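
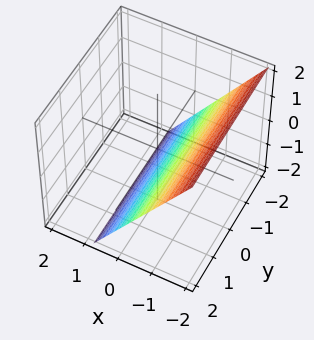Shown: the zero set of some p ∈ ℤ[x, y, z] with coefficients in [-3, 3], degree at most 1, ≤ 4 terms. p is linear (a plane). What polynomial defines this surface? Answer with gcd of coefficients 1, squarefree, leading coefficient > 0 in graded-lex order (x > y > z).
The degree is 1 — the surface is flat (a plane).
Observable constraints: it meets the z-axis at z = -1 (among the integer gridlines); no y-intercept at any integer in the box.
Solving for integer coefficients yields p as stated.

3*x + 2*z + 2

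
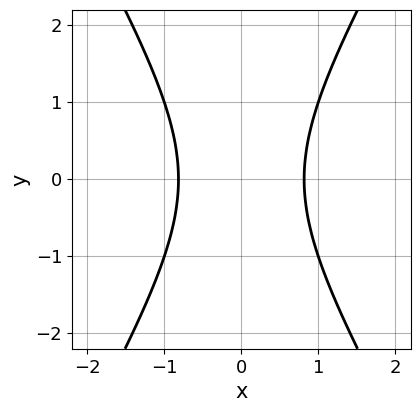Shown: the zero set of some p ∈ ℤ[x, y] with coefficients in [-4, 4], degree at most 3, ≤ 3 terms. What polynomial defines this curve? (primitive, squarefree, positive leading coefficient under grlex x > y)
3*x^2 - y^2 - 2

(a) Degree: no degree-1 curve has this shape, so deg p = 2.
(b) Symmetries: the x ↦ −x reflection is a symmetry, so x appears only in even powers; it's symmetric under y → −y, forcing even powers of y.
(c) Observable constraints: the curve avoids every integer y-axis point in the box.
(d) Putting this together gives p.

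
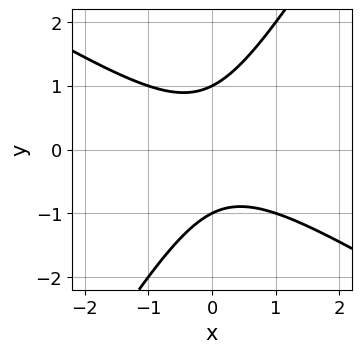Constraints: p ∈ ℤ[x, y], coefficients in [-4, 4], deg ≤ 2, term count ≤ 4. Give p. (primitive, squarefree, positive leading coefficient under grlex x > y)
x^2 + x*y - y^2 + 1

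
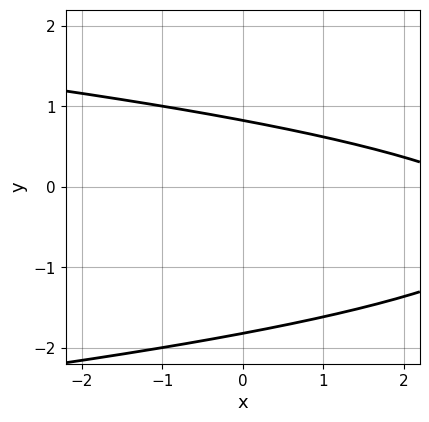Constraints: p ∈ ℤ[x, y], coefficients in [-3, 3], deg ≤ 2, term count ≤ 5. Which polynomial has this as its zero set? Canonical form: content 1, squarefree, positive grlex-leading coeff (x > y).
2*y^2 + x + 2*y - 3

1. The degree is 2 — no degree-1 curve has this shape.
2. Against the integer gridlines: no x-intercept at any integer in the box.
3. The integer polynomial consistent with all of this is the stated p.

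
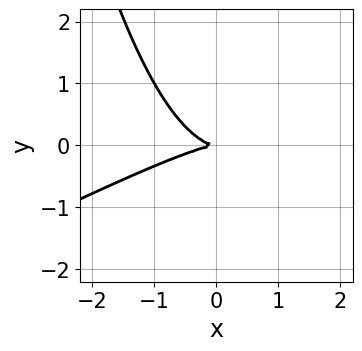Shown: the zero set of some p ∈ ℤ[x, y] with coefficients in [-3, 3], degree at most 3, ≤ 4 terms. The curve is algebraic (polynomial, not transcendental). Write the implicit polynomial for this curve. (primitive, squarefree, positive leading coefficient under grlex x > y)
x^3 - 2*x^2*y + 3*y^2

First, degree: the shape is more complex than any degree-2 curve, so deg p = 3.
Next, from the visible intercepts: one y-axis crossing is at y = 0; it meets the x-axis at x = 0 (among the integer gridlines).
Finally, fitting integer coefficients to these (and the overall shape) gives p.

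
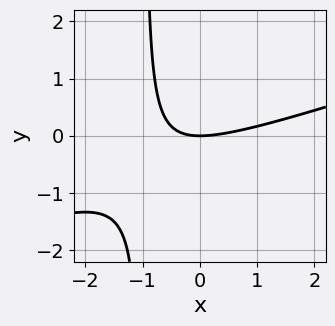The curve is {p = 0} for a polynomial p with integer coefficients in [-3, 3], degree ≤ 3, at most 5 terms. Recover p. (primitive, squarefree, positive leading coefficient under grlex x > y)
x^2 - 3*x*y - 3*y

1. Degree: a generic line meets the curve in up to 2 points, so deg p = 2.
2. From the axis intercepts and sections: it crosses the x-axis at the gridline x = 0; one y-axis crossing is at y = 0.
3. These observations pin down the coefficients.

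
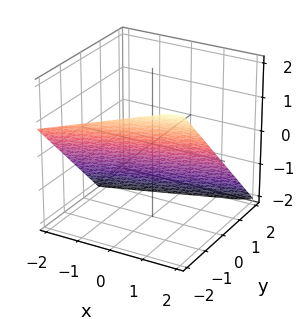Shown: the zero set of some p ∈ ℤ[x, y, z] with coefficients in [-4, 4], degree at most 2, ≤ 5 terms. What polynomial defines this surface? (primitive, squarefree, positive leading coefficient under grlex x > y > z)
x - 3*y - 3*z - 2

Degree: the surface is flat (a plane), so deg p = 1.
Reading off the gridlines: one x-axis crossing is at x = 2.
The integer polynomial consistent with all of this is the stated p.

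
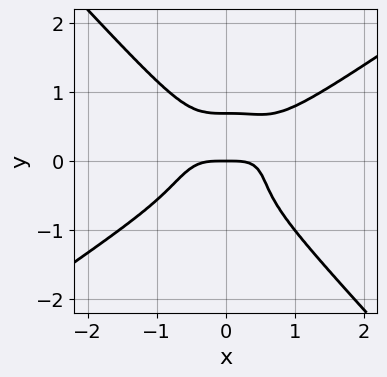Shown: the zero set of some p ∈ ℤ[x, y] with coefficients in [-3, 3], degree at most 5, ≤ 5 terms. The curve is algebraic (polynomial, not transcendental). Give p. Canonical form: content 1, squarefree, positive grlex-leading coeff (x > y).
2*x^4 - 2*x^3*y - 3*y^4 + y

(a) deg p = 4. No degree-3 curve has this shape.
(b) Observable constraints: one x-axis crossing is at x = 0; it crosses the y-axis at the gridline y = 0.
(c) Assembling these constraints gives the stated polynomial.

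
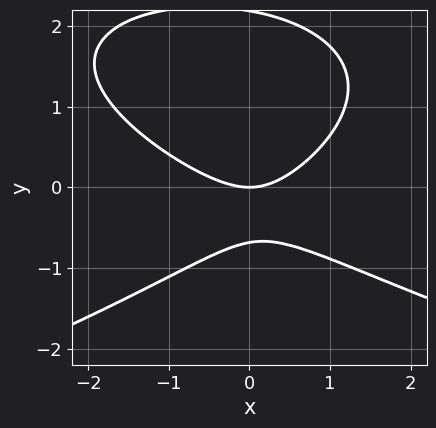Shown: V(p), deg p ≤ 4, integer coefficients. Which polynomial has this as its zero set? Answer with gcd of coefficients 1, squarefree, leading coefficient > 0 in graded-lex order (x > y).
deg p = 3. No degree-2 curve has this shape.
Checking where it meets the axes: it meets the y-axis at y = 0 (among the integer gridlines); one x-axis crossing is at x = 0.
The integer polynomial consistent with all of this is the stated p.

2*y^3 + 2*x^2 + x*y - 3*y^2 - 3*y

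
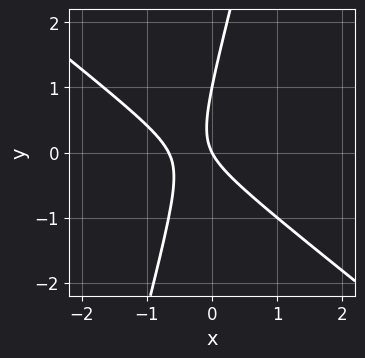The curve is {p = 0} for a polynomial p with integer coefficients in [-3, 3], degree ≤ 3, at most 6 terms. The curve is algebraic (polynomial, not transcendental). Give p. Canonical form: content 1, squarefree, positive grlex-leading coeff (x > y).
3*x^2 + 3*x*y - y^2 + 2*x + y

Degree: a generic line meets the curve in up to 2 points, so deg p = 2.
Checking where it meets the axes: among the integer gridlines, it crosses the y-axis at y ∈ {0, 1}; it crosses the x-axis at the gridline x = 0.
Assembling these constraints gives the stated polynomial.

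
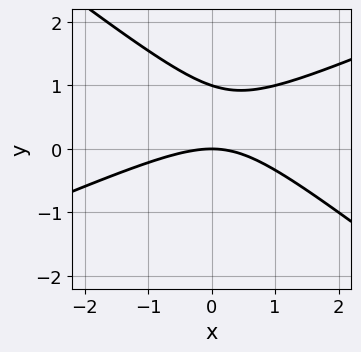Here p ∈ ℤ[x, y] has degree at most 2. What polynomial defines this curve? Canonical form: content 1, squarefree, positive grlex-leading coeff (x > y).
deg p = 2.
Against the integer gridlines: the y-axis gridline crossings are at y ∈ {0, 1}; it meets the x-axis at x = 0 (among the integer gridlines).
Fitting integer coefficients to these (and the overall shape) gives p.

x^2 - x*y - 3*y^2 + 3*y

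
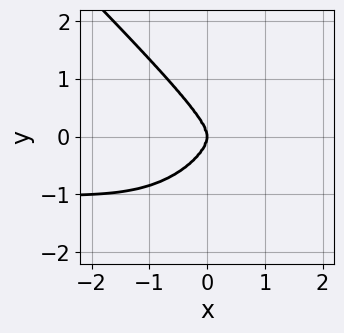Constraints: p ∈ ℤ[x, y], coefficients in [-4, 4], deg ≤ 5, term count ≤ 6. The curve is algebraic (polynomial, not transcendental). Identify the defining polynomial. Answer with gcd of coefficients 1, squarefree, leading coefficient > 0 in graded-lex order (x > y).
1. deg p = 4. A generic line meets the curve in up to 4 points.
2. Reading off the gridlines: it crosses the y-axis at the gridline y = 0; it crosses the x-axis at the gridline x = 0.
3. These observations pin down the coefficients.

2*x^3*y + 2*y^4 + 2*x^3 + x*y^2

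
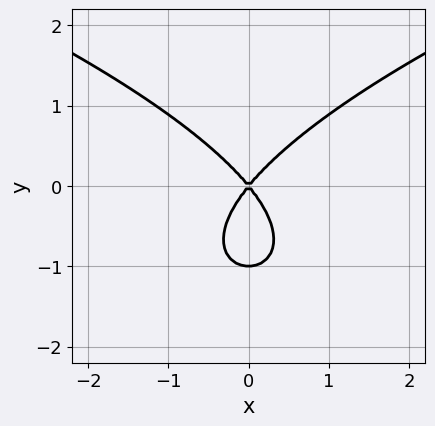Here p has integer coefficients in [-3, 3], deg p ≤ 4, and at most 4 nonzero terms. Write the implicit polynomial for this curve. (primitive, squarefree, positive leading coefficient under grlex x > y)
2*y^3 - 3*x^2 + 2*y^2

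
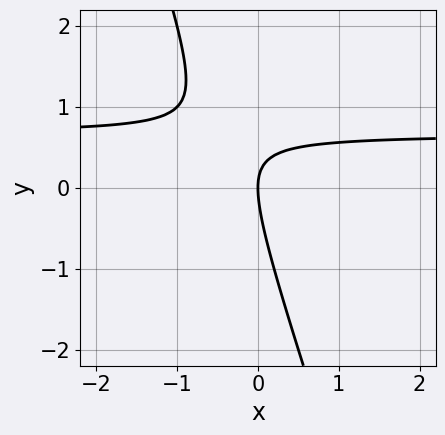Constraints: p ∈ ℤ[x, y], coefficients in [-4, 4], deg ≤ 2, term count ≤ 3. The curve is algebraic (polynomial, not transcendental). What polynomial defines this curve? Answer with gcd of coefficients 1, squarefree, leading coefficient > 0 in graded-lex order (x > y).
Degree: the shape is more complex than any degree-1 curve, so deg p = 2.
Against the integer gridlines: one x-axis crossing is at x = 0; one y-axis crossing is at y = 0.
Fitting integer coefficients to these (and the overall shape) gives p.

3*x*y + y^2 - 2*x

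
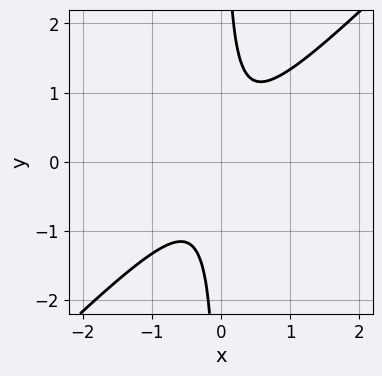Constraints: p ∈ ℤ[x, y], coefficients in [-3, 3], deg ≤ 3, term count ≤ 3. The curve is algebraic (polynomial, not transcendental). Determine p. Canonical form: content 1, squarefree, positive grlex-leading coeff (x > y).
3*x^2 - 3*x*y + 1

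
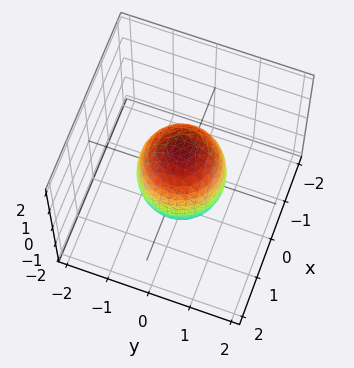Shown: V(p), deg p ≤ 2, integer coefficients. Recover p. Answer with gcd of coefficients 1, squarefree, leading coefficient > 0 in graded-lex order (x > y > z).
2*x^2 + 2*y^2 + z^2 - 2

First, deg p = 2. A closed, bounded, convex surface; a quadric.
Next, symmetry: every cross-section ⟂ z is a circle, so x, y appear only via x² + y²; mirror symmetry z ↦ −z ⇒ only even powers of z.
Then, from the visible intercepts: among the integer gridlines, it crosses the x-axis at x ∈ {-1, 1}; the y-axis gridline crossings are at y ∈ {-1, 1}; a circular section at z = 1 has radius between 0 and 1.
Finally, these observations pin down the coefficients.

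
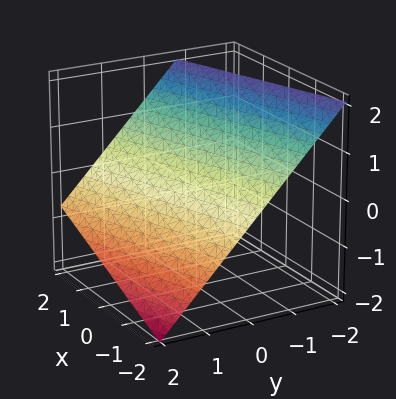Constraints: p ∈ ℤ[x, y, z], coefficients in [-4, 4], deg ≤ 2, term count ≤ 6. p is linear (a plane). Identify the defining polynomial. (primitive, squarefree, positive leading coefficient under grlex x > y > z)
x - 3*y - 3*z + 2

1. The degree is 1 — every cross-section is a straight line — this is a plane.
2. Against the integer gridlines: it meets the x-axis at x = -2 (among the integer gridlines).
3. Putting this together gives p.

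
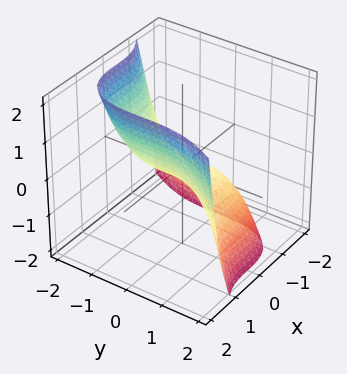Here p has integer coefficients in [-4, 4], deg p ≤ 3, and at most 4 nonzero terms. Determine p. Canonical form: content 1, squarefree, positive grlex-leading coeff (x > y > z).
2*x^3 - y^3 - 3*z

Degree: the shape is more complex than any degree-2 surface, so deg p = 3.
Checking where it meets the axes: it crosses the x-axis at the gridline x = 0; it crosses the z-axis at the gridline z = 0; it crosses the y-axis at the gridline y = 0.
Putting this together gives p.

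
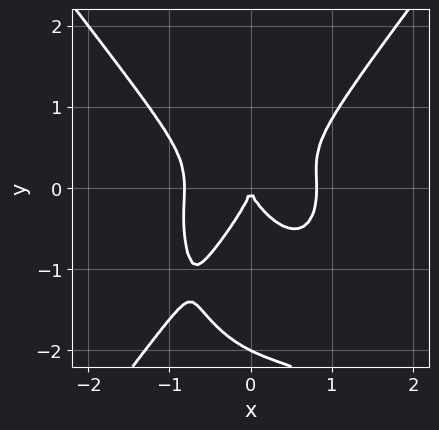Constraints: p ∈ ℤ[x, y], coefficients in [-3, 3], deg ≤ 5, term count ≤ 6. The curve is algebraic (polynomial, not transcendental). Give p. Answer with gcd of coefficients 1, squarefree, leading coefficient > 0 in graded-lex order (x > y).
(a) deg p = 4. No degree-3 curve has this shape.
(b) Observable constraints: it crosses the x-axis at the gridline x = 0; among the integer gridlines, it crosses the y-axis at y ∈ {-2, 0}.
(c) Together with the visible shape, these determine p as stated.

3*x^4 - y^4 + x*y^2 - 2*y^3 - 2*x^2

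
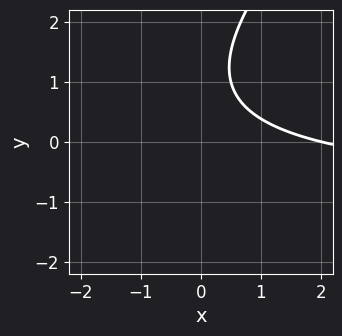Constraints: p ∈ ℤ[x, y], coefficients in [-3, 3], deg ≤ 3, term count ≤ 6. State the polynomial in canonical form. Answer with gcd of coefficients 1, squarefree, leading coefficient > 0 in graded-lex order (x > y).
x*y - y^2 + x + 2*y - 2

First, deg p = 2.
Next, observable constraints: it crosses the x-axis at the gridline x = 2; the curve avoids every integer y-axis point in the box.
Finally, assembling these constraints gives the stated polynomial.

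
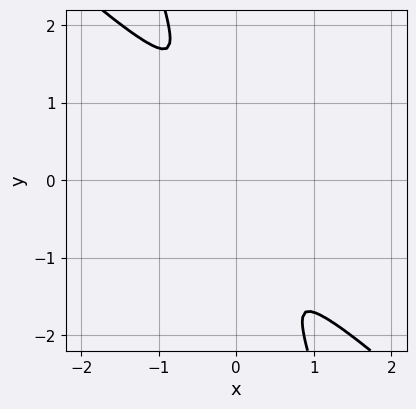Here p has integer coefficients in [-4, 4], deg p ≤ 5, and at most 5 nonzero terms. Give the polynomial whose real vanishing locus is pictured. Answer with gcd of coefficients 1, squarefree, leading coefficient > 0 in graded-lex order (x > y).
1. The degree is 4 — the shape is more complex than any degree-3 curve.
2. Solving for integer coefficients yields p as stated.

2*x^3*y - 3*x*y^3 - y^4 - 3*x^2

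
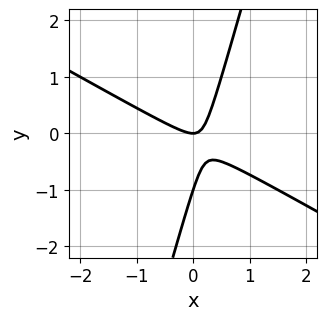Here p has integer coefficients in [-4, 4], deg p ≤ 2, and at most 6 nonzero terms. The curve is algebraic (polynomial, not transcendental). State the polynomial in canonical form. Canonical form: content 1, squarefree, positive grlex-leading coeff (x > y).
2*x^2 + 3*x*y - y^2 - y

Degree: the shape is more complex than any degree-1 curve, so deg p = 2.
Checking where it meets the axes: among the integer gridlines, it crosses the y-axis at y ∈ {-1, 0}; one x-axis crossing is at x = 0.
Assembling these constraints gives the stated polynomial.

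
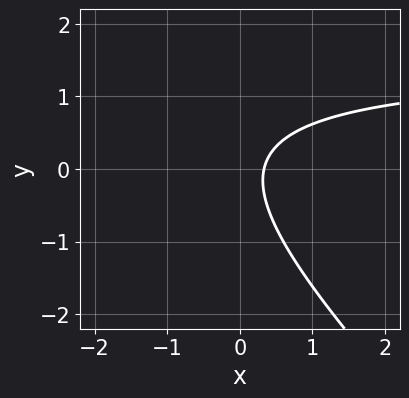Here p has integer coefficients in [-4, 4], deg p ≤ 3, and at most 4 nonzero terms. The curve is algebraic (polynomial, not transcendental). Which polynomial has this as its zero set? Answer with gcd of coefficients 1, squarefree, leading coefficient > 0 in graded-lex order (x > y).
1. The degree is 2 — no degree-1 curve has this shape.
2. Against the integer gridlines: no y-intercept at any integer in the box.
3. Solving for integer coefficients yields p as stated.

2*x*y + 2*y^2 - 3*x + 1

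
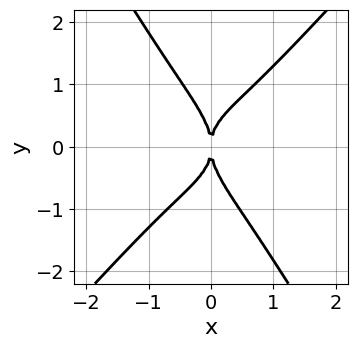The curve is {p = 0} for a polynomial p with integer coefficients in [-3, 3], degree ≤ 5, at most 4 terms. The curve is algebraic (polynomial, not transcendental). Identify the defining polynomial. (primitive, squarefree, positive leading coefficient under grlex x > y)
3*x^4 - x*y^3 - y^4 + 2*x^2

1. Degree: no degree-3 curve has this shape, so deg p = 4.
2. Observable constraints: one y-axis crossing is at y = 0; one x-axis crossing is at x = 0.
3. Matching integer coefficients to the picture gives p.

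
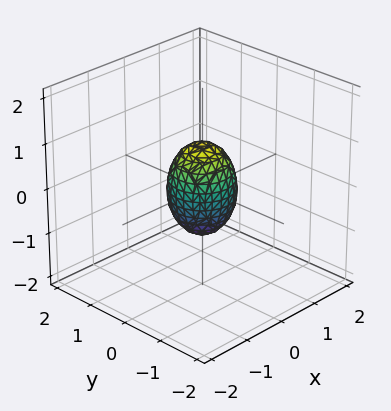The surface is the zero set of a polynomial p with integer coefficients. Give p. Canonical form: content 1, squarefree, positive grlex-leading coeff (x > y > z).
First, the degree is 2 — bounded and convex; a quadric.
Then, by symmetry, the surface is invariant under rotation about z: p = q(x² + y², z); it's symmetric under z → −z, forcing even powers of z.
Then, against the integer gridlines: a circular section at z = 0 has radius between 0 and 1; the z-axis gridline crossings are at z ∈ {-1, 1}.
Finally, matching integer coefficients to the picture gives p.

2*x^2 + 2*y^2 + z^2 - 1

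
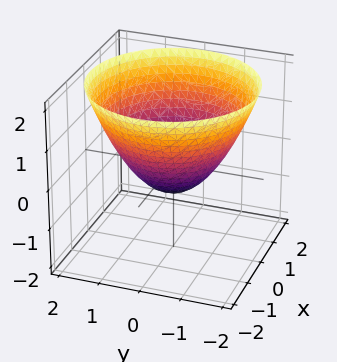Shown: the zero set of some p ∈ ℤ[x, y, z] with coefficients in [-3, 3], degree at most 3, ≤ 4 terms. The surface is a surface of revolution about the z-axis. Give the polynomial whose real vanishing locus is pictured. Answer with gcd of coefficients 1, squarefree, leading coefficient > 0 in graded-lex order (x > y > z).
1. deg p = 2. The shape is more complex than any degree-1 surface.
2. Symmetries: rotational symmetry about the z-axis ⇒ p depends on x, y only through x² + y².
3. Observable constraints: among the integer gridlines, it crosses the y-axis at y ∈ {-1, 1}; among the integer gridlines, it crosses the x-axis at x ∈ {-1, 1}.
4. Matching integer coefficients to the picture gives p.

2*x^2 + 2*y^2 - 3*z - 2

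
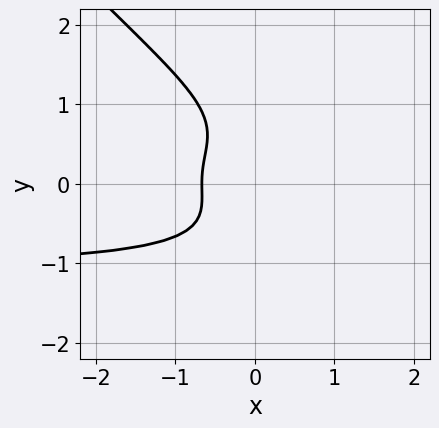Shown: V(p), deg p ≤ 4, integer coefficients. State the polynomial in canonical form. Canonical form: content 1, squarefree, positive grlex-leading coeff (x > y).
3*x*y^3 + 3*y^4 + x*y^2 + 3*x + 2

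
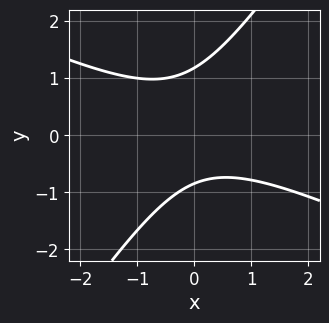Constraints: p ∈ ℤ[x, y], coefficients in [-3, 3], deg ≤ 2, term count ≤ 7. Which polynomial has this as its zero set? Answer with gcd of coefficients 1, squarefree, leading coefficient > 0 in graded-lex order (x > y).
2*x^2 + 3*x*y - 3*y^2 + y + 3

deg p = 2.
Reading off the gridlines: no x-intercept at any integer in the box.
The integer polynomial consistent with all of this is the stated p.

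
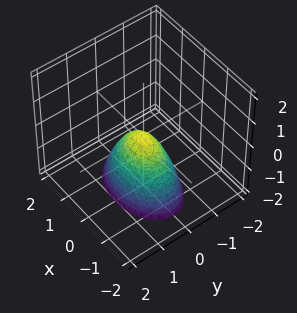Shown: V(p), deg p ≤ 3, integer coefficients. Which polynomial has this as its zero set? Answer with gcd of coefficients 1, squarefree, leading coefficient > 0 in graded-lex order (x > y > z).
1. Degree: a single bowl opening along one axis; a quadric, so deg p = 2.
2. Symmetries: the x ↦ −x reflection is a symmetry, so x appears only in even powers; it's symmetric under y → −y, forcing even powers of y.
3. Observable constraints: it crosses the z-axis at the gridline z = 0; one x-axis crossing is at x = 0; it crosses the y-axis at the gridline y = 0.
4. Together with the visible shape, these determine p as stated.

x^2 + 2*y^2 + z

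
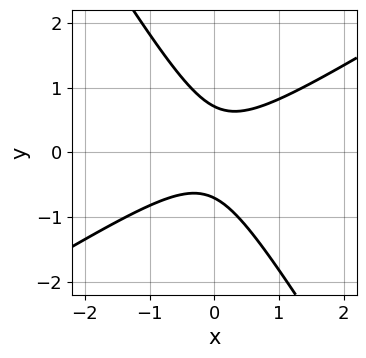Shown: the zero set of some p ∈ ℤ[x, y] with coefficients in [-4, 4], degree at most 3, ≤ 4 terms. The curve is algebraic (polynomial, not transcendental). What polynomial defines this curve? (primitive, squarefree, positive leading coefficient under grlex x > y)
1. deg p = 2.
2. From the visible intercepts: it misses every integer gridline on the x-axis.
3. Assembling these constraints gives the stated polynomial.

2*x^2 - 2*x*y - 2*y^2 + 1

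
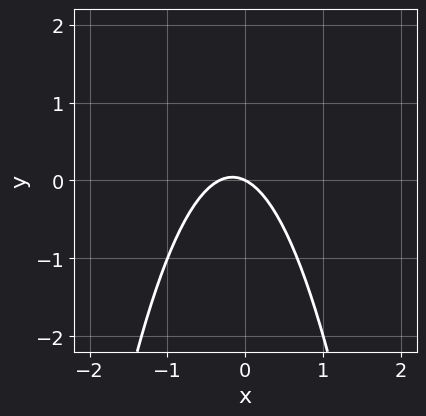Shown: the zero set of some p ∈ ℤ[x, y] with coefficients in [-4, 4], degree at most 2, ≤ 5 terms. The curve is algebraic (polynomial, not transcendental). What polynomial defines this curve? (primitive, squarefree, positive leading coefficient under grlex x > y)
1. The degree is 2 — a generic line meets the curve in up to 2 points.
2. From the visible intercepts: one x-axis crossing is at x = 0; one y-axis crossing is at y = 0.
3. Putting this together gives p.

3*x^2 + x + 2*y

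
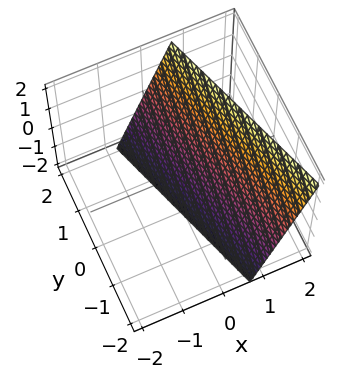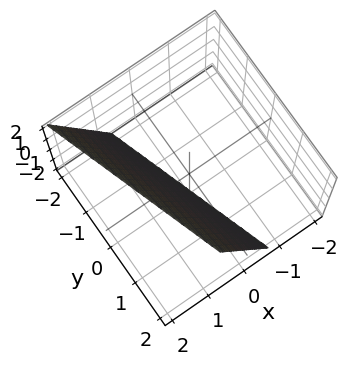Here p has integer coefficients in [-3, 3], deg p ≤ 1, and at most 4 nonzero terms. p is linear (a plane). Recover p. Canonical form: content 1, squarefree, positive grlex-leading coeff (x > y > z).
3*x + y - z - 2

First, degree: the surface is flat (a plane), so deg p = 1.
Next, observable constraints: one y-axis crossing is at y = 2; one z-axis crossing is at z = -2.
Finally, these observations pin down the coefficients.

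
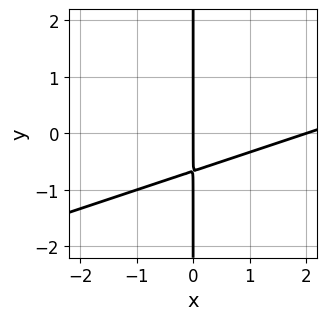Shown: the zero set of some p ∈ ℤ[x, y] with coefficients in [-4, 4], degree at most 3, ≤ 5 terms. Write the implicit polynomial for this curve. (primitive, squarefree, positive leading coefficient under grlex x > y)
x^2 - 3*x*y - 2*x

(a) Degree: no degree-1 curve has this shape, so deg p = 2.
(b) Checking where it meets the axes: among the integer gridlines, it crosses the x-axis at x ∈ {0, 2}; every point of the y-axis in the box is on the curve.
(c) Matching integer coefficients to the picture gives p.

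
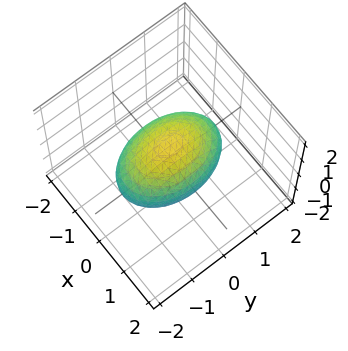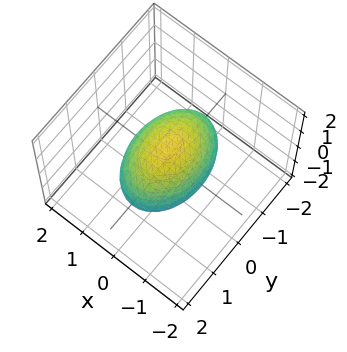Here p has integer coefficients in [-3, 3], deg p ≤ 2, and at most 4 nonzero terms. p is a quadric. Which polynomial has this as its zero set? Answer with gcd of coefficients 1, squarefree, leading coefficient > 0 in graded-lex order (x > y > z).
2*x^2 + y^2 + 2*z^2 - 2

1. Degree: bounded and convex; a quadric, so deg p = 2.
2. Symmetries: the z ↦ −z reflection is a symmetry, so z appears only in even powers; mirror symmetry y ↦ −y ⇒ only even powers of y; mirror symmetry x ↦ −x ⇒ only even powers of x.
3. From the visible intercepts: the z-axis gridline crossings are at z ∈ {-1, 1}; among the integer gridlines, it crosses the x-axis at x ∈ {-1, 1}.
4. Putting this together gives p.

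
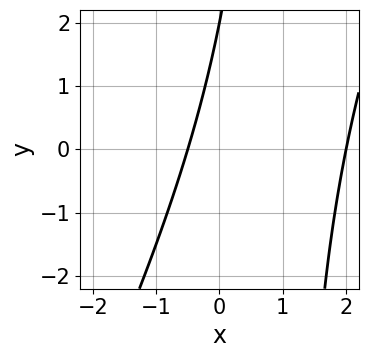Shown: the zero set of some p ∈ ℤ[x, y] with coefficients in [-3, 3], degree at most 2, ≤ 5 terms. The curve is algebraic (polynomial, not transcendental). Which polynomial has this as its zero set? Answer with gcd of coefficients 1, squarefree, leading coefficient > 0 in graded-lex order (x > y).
First, the degree is 2 — a generic line meets the curve in up to 2 points.
Next, checking where it meets the axes: it meets the x-axis at x = 2 (among the integer gridlines); one y-axis crossing is at y = 2.
Finally, matching integer coefficients to the picture gives p.

2*x^2 - x*y - 3*x + y - 2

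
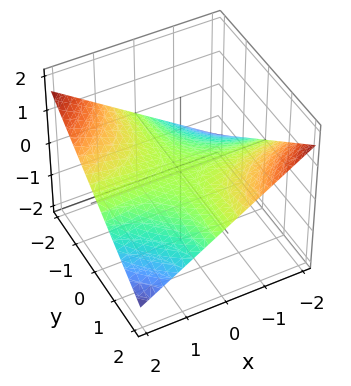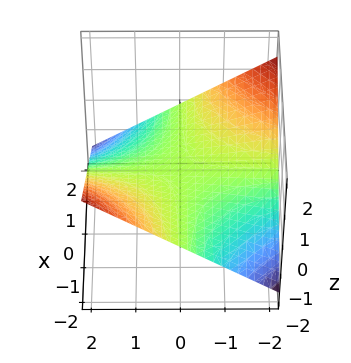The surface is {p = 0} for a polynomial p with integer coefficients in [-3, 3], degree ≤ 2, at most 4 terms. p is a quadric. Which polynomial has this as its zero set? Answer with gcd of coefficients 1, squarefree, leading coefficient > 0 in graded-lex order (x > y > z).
First, the degree is 2 — a saddle surface; a quadric.
Then, against the integer gridlines: one z-axis crossing is at z = 0; every point of the y-axis in the box is on the surface.
Finally, together with the visible shape, these determine p as stated.

x*y + 3*z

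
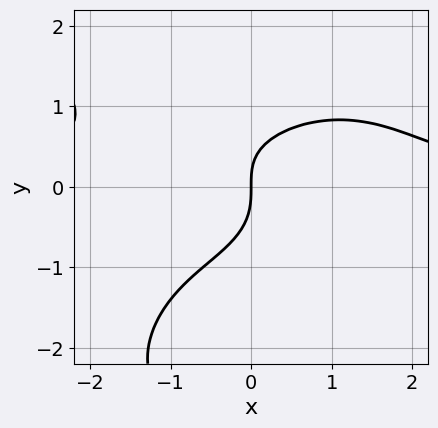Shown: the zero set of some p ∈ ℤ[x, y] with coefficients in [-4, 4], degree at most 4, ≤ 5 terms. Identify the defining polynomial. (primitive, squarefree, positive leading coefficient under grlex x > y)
First, deg p = 4. A generic line meets the curve in up to 4 points.
Next, observable constraints: it meets the x-axis at x = 0 (among the integer gridlines); it crosses the y-axis at the gridline y = 0.
Finally, solving for integer coefficients yields p as stated.

x^3*y + y^4 + 3*y^3 - 3*x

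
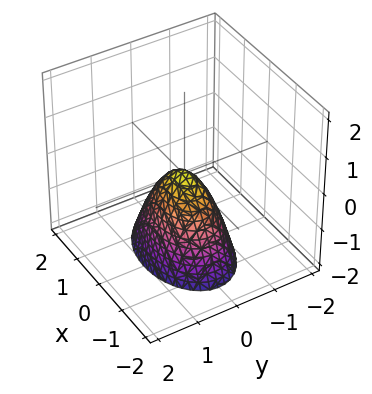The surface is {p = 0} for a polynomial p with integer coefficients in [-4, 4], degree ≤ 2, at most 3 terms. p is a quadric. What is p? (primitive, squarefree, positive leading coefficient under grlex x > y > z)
1. Degree: a single bowl opening along one axis; a quadric, so deg p = 2.
2. Symmetries: it's symmetric under x → −x, forcing even powers of x; mirror symmetry y ↦ −y ⇒ only even powers of y.
3. Checking where it meets the axes: it crosses the x-axis at the gridline x = 0; it crosses the z-axis at the gridline z = 0; one y-axis crossing is at y = 0.
4. Fitting integer coefficients to these (and the overall shape) gives p.

x^2 + 2*y^2 + z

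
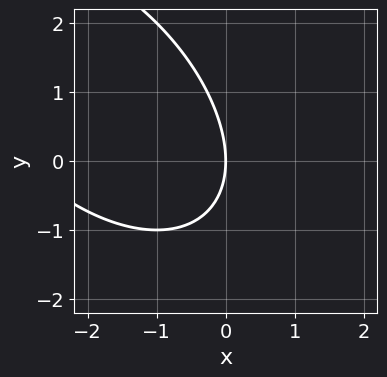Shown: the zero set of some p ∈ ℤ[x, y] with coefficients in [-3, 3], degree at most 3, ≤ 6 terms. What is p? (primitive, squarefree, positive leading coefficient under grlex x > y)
1. The degree is 2 — the shape is more complex than any degree-1 curve.
2. Reading off the gridlines: one x-axis crossing is at x = 0; it meets the y-axis at y = 0 (among the integer gridlines).
3. Solving for integer coefficients yields p as stated.

x^2 + x*y + y^2 + 3*x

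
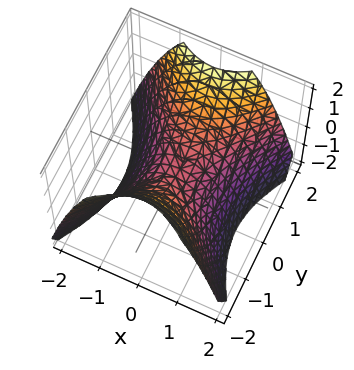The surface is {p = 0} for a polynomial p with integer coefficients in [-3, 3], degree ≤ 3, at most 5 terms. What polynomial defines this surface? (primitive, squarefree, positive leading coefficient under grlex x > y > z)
3*x^2 - 2*y^2 + 3*z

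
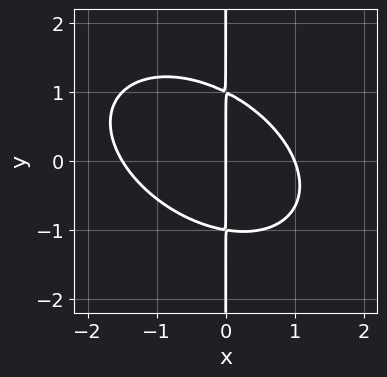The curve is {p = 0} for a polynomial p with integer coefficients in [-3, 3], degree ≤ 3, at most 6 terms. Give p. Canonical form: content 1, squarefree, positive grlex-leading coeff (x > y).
(a) Degree: the shape is more complex than any degree-2 curve, so deg p = 3.
(b) Observable constraints: among the integer gridlines, it crosses the x-axis at x ∈ {0, 1}; the visible y-axis segment lies entirely on the curve.
(c) Matching integer coefficients to the picture gives p.

2*x^3 + 2*x^2*y + 3*x*y^2 + x^2 - 3*x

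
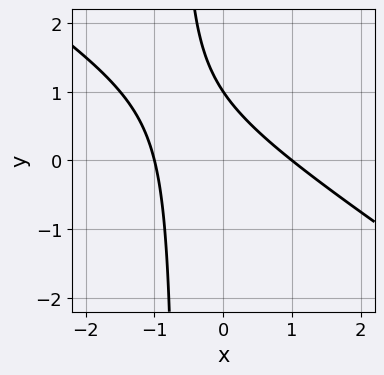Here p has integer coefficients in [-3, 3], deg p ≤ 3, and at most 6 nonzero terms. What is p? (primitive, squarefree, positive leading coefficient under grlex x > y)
deg p = 2.
Against the integer gridlines: among the integer gridlines, it crosses the x-axis at x ∈ {-1, 1}; it meets the y-axis at y = 1 (among the integer gridlines).
Assembling these constraints gives the stated polynomial.

2*x^2 + 3*x*y + 2*y - 2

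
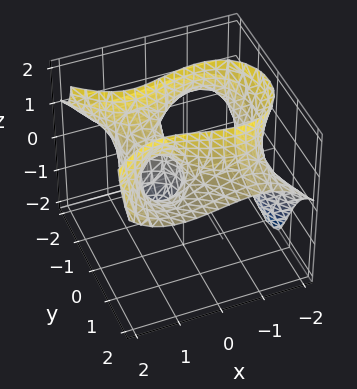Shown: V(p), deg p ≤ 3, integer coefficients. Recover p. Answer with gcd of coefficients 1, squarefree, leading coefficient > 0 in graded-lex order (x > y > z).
The degree is 3 — no degree-2 surface has this shape.
Against the integer gridlines: one z-axis crossing is at z = 0; it meets the x-axis at x = 0 (among the integer gridlines); it crosses the y-axis at the gridline y = 0.
Putting this together gives p.

x^3 - 3*y^2*z + 2*y^2 + z^2 - 2*x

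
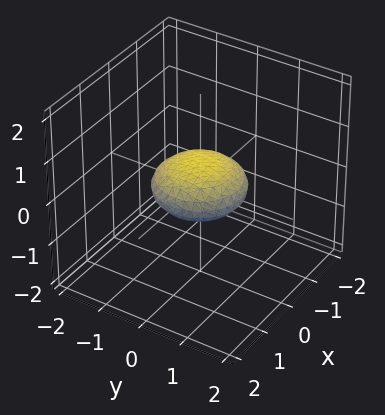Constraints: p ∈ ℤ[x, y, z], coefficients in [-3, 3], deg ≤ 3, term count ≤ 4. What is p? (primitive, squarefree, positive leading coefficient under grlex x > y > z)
1. Degree: bounded and convex; a quadric, so deg p = 2.
2. Symmetries: mirror symmetry z ↦ −z ⇒ only even powers of z; every cross-section ⟂ z is a circle, so x, y appear only via x² + y².
3. Against the integer gridlines: the x-axis gridline crossings are at x ∈ {-1, 1}; among the integer gridlines, it crosses the y-axis at y ∈ {-1, 1}; a circular section at z = 0 has radius exactly 1.
4. Matching integer coefficients to the picture gives p.

x^2 + y^2 + 3*z^2 - 1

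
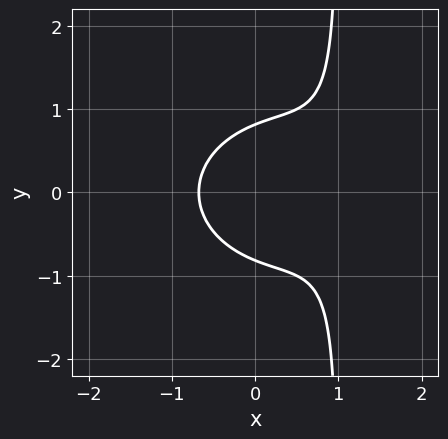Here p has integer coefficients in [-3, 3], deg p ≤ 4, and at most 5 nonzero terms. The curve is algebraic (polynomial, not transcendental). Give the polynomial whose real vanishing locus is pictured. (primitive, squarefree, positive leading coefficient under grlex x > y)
2*x^3 + 3*x*y^2 - 3*x^2 - 3*y^2 + 2

(a) deg p = 3. The shape is more complex than any degree-2 curve.
(b) Symmetries: mirror symmetry y ↦ −y ⇒ only even powers of y.
(c) Matching integer coefficients to the picture gives p.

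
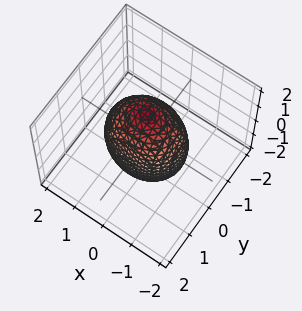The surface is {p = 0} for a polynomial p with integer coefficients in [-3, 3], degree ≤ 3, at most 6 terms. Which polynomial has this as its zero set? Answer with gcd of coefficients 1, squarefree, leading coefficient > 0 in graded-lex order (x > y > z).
2*x^2 + 3*y^2 + z^2 - 3

First, deg p = 2. A closed, bounded, convex surface; a quadric.
Then, symmetries: the x ↦ −x reflection is a symmetry, so x appears only in even powers; mirror symmetry z ↦ −z ⇒ only even powers of z; mirror symmetry y ↦ −y ⇒ only even powers of y.
Next, from the axis intercepts and sections: the y-axis gridline crossings are at y ∈ {-1, 1}.
Finally, the integer polynomial consistent with all of this is the stated p.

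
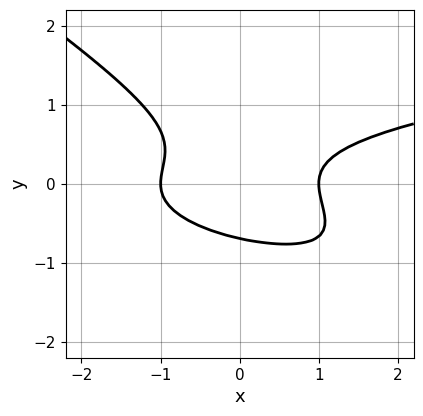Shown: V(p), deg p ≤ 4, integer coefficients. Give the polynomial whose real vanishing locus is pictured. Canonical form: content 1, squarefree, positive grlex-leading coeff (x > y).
2*x*y^2 + 3*y^3 - x^2 + 1

1. Degree: no degree-2 curve has this shape, so deg p = 3.
2. Against the integer gridlines: the x-axis gridline crossings are at x ∈ {-1, 1}.
3. Assembling these constraints gives the stated polynomial.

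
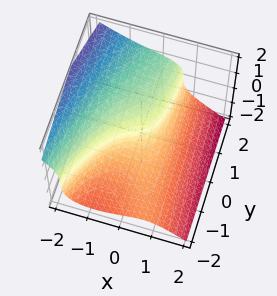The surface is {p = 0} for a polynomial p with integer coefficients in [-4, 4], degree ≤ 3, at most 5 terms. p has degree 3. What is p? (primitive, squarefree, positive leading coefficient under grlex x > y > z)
First, deg p = 3. A generic line meets the surface in up to 3 points.
Then, from the axis intercepts and sections: it crosses the y-axis at the gridline y = 0; it meets the x-axis at x = 0 (among the integer gridlines); it meets the z-axis at z = 0 (among the integer gridlines).
Finally, assembling these constraints gives the stated polynomial.

2*x^3 + 3*z^3 + 2*x*y + x - 2*y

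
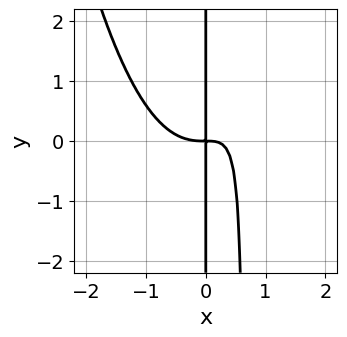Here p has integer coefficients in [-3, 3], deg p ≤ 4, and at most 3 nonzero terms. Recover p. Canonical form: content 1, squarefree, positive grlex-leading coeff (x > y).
The degree is 4 — no degree-3 curve has this shape.
Against the integer gridlines: the visible y-axis segment lies entirely on the curve.
Together with the visible shape, these determine p as stated.

3*x^4 - 3*x^2*y + 2*x*y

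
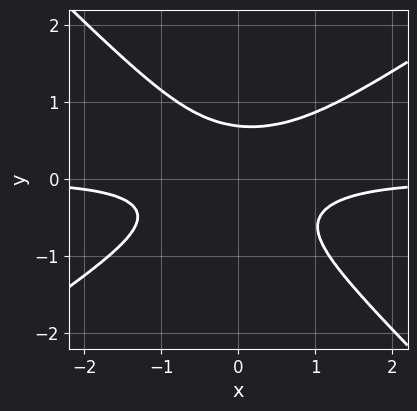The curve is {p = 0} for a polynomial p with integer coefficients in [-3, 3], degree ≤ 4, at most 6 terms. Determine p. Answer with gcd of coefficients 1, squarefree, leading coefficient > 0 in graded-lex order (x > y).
2*x^2*y - x*y^2 - 3*y^3 + 1

(a) deg p = 3.
(b) Reading off the gridlines: the curve avoids every integer x-axis point in the box.
(c) Putting this together gives p.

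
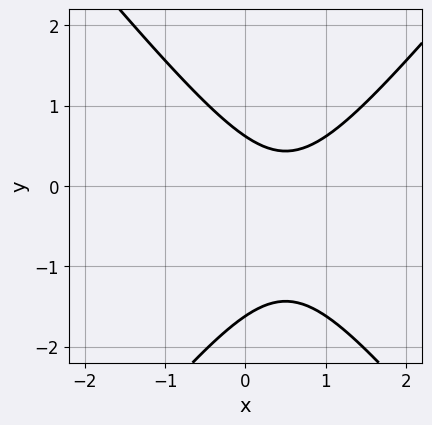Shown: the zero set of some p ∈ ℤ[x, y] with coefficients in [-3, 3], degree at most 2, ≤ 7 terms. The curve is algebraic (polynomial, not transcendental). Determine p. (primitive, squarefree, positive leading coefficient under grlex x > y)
(a) Degree: no degree-1 curve has this shape, so deg p = 2.
(b) Against the integer gridlines: no x-intercept at any integer in the box.
(c) The integer polynomial consistent with all of this is the stated p.

3*x^2 - 2*y^2 - 3*x - 2*y + 2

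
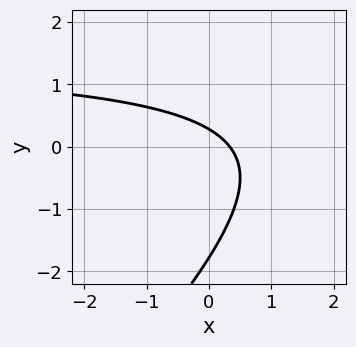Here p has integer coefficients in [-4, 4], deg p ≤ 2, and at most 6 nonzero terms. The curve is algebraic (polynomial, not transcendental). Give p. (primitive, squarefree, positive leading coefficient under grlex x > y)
2*x*y - 2*y^2 - 3*x - 3*y + 1

(a) The degree is 2 — a generic line meets the curve in up to 2 points.
(b) Putting this together gives p.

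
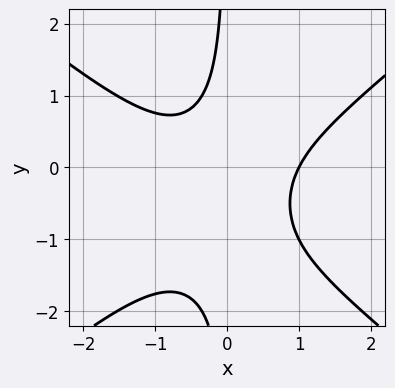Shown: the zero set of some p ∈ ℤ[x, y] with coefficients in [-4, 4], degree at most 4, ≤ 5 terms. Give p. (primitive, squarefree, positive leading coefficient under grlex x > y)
2*x^3 - 3*x*y^2 - 3*x*y - 2

1. The degree is 3 — a generic line meets the curve in up to 3 points.
2. From the visible intercepts: no y-intercept at any integer in the box; it meets the x-axis at x = 1 (among the integer gridlines).
3. Putting this together gives p.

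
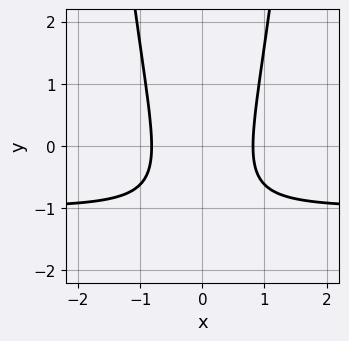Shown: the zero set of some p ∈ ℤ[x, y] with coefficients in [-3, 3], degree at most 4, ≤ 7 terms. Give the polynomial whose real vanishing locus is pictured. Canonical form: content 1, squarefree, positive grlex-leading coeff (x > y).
(a) Degree: a generic line meets the curve in up to 3 points, so deg p = 3.
(b) Symmetries: it's symmetric under x → −x, forcing even powers of x.
(c) From the visible intercepts: the curve avoids every integer y-axis point in the box.
(d) Matching integer coefficients to the picture gives p.

3*x^2*y + 3*x^2 - y^2 - 2*y - 2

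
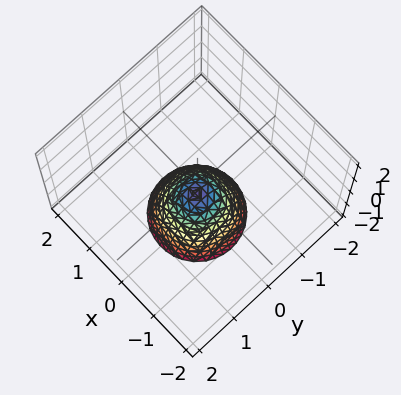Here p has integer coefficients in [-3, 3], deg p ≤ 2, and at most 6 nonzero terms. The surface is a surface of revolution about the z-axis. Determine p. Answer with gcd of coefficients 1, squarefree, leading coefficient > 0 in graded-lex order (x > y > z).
First, the degree is 2 — a generic line meets the surface in up to 2 points.
Next, symmetry: the z-axis is an axis of rotation, so x and y enter only as x² + y².
Then, from the axis intercepts and sections: no y-intercept at any integer in the box; a circular section at z = -2 has radius exactly 1.
Finally, assembling these constraints gives the stated polynomial.

3*x^2 + 3*y^2 + 2*z + 1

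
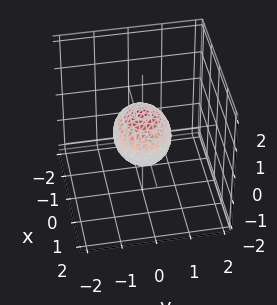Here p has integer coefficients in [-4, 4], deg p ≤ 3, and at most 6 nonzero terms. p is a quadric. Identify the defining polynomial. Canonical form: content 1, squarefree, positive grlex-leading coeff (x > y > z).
2*x^2 + 3*y^2 + 3*z^2 - 2

1. Degree: bounded and convex; a quadric, so deg p = 2.
2. Symmetries: mirror symmetry z ↦ −z ⇒ only even powers of z; the x ↦ −x reflection is a symmetry, so x appears only in even powers; the y ↦ −y reflection is a symmetry, so y appears only in even powers.
3. From the axis intercepts and sections: among the integer gridlines, it crosses the x-axis at x ∈ {-1, 1}.
4. Assembling these constraints gives the stated polynomial.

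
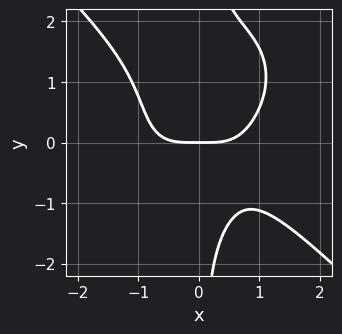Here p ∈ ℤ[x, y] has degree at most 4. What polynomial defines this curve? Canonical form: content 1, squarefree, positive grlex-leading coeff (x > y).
2*x^4 + 2*x*y^3 - 2*x*y^2 - 3*y

1. Degree: the shape is more complex than any degree-3 curve, so deg p = 4.
2. Checking where it meets the axes: one y-axis crossing is at y = 0; one x-axis crossing is at x = 0.
3. Matching integer coefficients to the picture gives p.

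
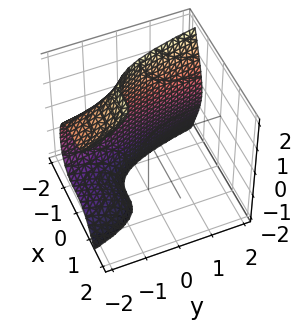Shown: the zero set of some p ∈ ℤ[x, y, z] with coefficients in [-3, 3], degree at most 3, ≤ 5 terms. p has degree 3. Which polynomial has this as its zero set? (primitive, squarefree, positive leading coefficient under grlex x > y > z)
1. deg p = 3. The shape is more complex than any degree-2 surface.
2. Checking where it meets the axes: no z-intercept at any integer in the box; the surface avoids every integer y-axis point in the box.
3. Assembling these constraints gives the stated polynomial. Check: (-1, 0, 0) on the x-axis lies on the surface, and p(-1, 0, 0) = 0. ✓

3*x^3 + y*z^2 + 3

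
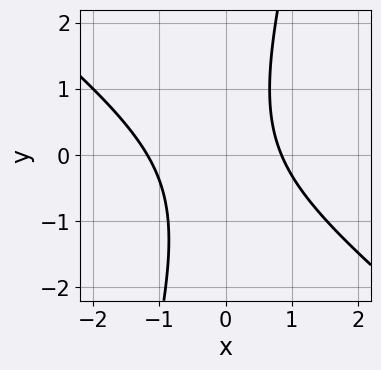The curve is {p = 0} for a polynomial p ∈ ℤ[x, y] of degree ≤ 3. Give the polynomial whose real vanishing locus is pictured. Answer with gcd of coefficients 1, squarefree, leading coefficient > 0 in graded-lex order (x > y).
3*x^2 + 3*x*y - y^2 + x - 3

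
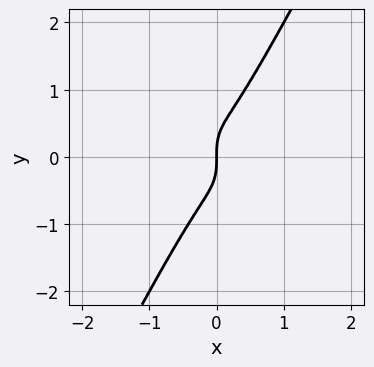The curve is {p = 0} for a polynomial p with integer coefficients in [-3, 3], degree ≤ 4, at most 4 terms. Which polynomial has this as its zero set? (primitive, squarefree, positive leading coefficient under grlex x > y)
3*x^3 + 2*x^2*y - y^3 + x

First, the degree is 3 — a generic line meets the curve in up to 3 points.
Next, checking where it meets the axes: it meets the y-axis at y = 0 (among the integer gridlines); it meets the x-axis at x = 0 (among the integer gridlines).
Finally, assembling these constraints gives the stated polynomial.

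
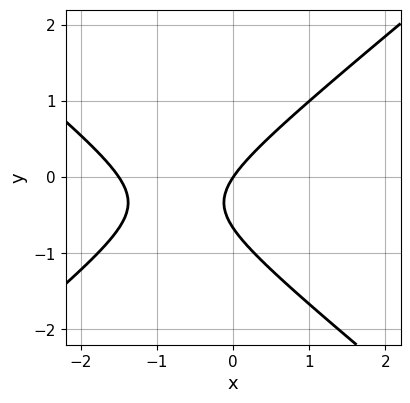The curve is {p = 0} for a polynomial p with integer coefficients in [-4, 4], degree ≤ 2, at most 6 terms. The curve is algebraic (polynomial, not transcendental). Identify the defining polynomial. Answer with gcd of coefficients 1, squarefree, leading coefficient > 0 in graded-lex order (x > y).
Degree: the shape is more complex than any degree-1 curve, so deg p = 2.
Checking where it meets the axes: it crosses the x-axis at the gridline x = 0; it crosses the y-axis at the gridline y = 0.
The integer polynomial consistent with all of this is the stated p.

2*x^2 - 3*y^2 + 3*x - 2*y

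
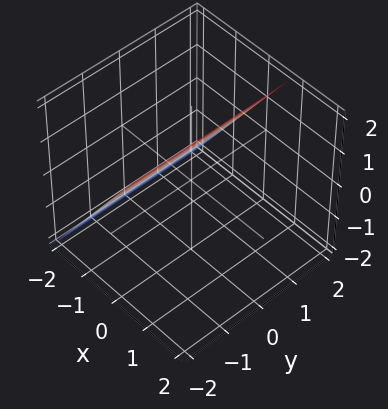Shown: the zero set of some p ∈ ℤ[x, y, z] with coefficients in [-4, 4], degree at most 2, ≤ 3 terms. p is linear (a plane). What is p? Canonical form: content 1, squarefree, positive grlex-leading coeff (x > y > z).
3*x - 2*z + 2

1. deg p = 1. Every cross-section is a straight line — this is a plane.
2. Reading off the gridlines: no y-intercept at any integer in the box; one z-axis crossing is at z = 1.
3. Putting this together gives p.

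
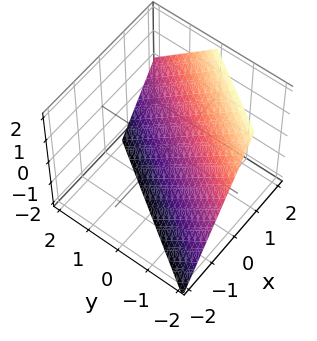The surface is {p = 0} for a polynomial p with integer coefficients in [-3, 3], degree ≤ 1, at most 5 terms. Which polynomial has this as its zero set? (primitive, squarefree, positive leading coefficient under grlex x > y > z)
Degree: every cross-section is a straight line — this is a plane, so deg p = 1.
From the axis intercepts and sections: it crosses the z-axis at the gridline z = -1; one y-axis crossing is at y = -1.
The integer polynomial consistent with all of this is the stated p.

3*x - 2*y - 2*z - 2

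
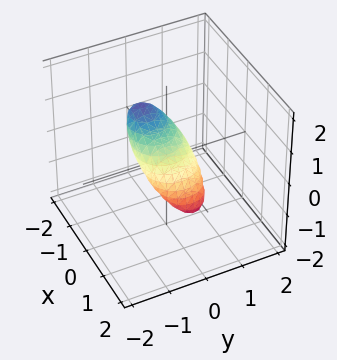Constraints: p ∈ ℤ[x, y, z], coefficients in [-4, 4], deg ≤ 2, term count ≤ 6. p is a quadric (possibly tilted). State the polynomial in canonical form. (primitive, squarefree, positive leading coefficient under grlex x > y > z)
First, deg p = 2. No degree-1 surface has this shape.
Finally, putting this together gives p.

2*x^2 + 3*x*z + 2*y^2 + y*z + 2*z^2 - 1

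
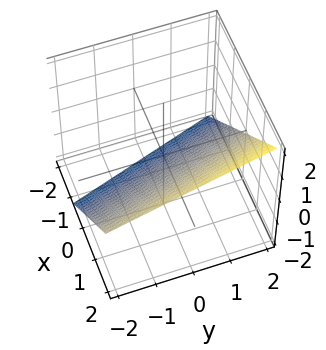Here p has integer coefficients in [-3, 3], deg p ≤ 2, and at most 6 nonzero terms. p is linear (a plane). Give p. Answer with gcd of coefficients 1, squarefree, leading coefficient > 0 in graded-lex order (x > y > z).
1. Degree: the surface is flat (a plane), so deg p = 1.
2. Reading off the gridlines: it meets the y-axis at y = 2 (among the integer gridlines).
3. Assembling these constraints gives the stated polynomial.

3*x + y - 3*z - 2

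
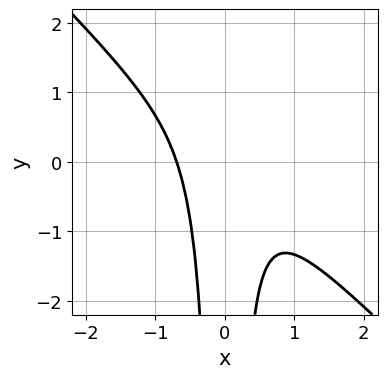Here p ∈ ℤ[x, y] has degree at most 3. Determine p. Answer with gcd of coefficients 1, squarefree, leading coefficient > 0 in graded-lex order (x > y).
1. The degree is 3 — a generic line meets the curve in up to 3 points.
2. Against the integer gridlines: no y-intercept at any integer in the box.
3. These observations pin down the coefficients.

3*x^3 + 3*x^2*y + 1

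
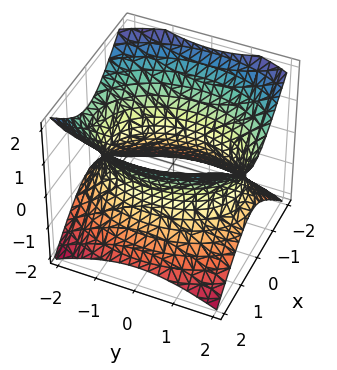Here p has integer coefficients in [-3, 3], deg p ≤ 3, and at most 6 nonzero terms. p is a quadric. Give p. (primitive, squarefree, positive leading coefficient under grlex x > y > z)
2*x^2 + y^2 - 2*z^2 - 3

1. Degree: an hourglass — one-sheet hyperboloid; a quadric, so deg p = 2.
2. Symmetries: it's symmetric under y → −y, forcing even powers of y; it's symmetric under z → −z, forcing even powers of z; the x ↦ −x reflection is a symmetry, so x appears only in even powers.
3. From the axis intercepts and sections: it misses every integer gridline on the z-axis.
4. Putting this together gives p.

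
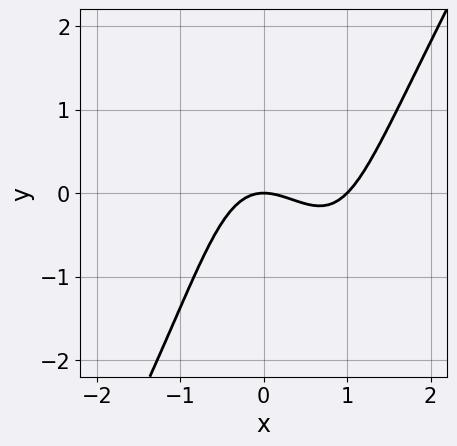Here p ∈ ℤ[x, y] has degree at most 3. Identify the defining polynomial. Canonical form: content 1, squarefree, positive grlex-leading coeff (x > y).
(a) The degree is 3 — no degree-2 curve has this shape.
(b) From the axis intercepts and sections: among the integer gridlines, it crosses the x-axis at x ∈ {0, 1}; it crosses the y-axis at the gridline y = 0.
(c) Solving for integer coefficients yields p as stated.

3*x^3 - x*y^2 - 3*x^2 - 3*y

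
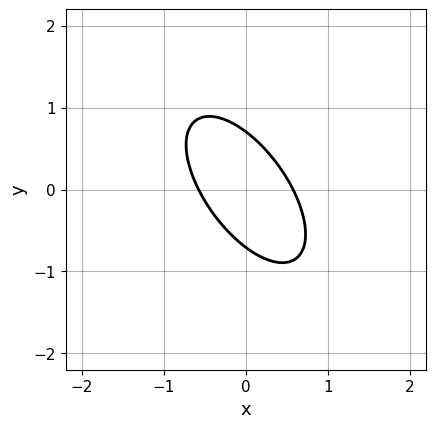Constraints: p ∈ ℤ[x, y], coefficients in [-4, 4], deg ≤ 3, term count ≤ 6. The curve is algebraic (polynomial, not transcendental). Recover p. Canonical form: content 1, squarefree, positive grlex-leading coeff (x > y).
3*x^2 + 3*x*y + 2*y^2 - 1

The degree is 2 — a generic line meets the curve in up to 2 points.
The integer polynomial consistent with all of this is the stated p.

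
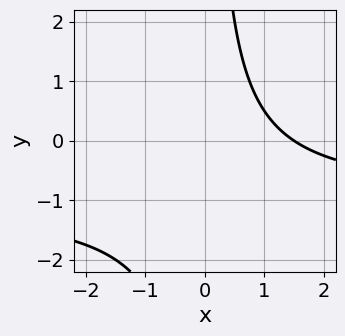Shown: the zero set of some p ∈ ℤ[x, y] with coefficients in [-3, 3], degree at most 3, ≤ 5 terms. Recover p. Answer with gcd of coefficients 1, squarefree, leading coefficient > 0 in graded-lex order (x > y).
2*x*y + 2*x - 3

First, the degree is 2 — the shape is more complex than any degree-1 curve.
Then, reading off the gridlines: it misses every integer gridline on the y-axis.
Finally, fitting integer coefficients to these (and the overall shape) gives p.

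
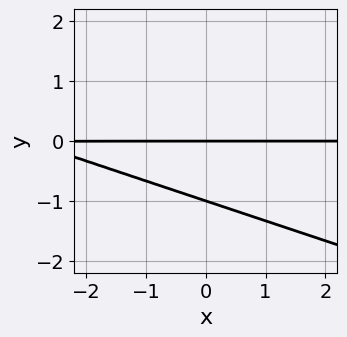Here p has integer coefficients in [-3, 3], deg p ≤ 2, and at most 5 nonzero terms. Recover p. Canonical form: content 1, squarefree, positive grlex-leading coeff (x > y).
x*y + 3*y^2 + 3*y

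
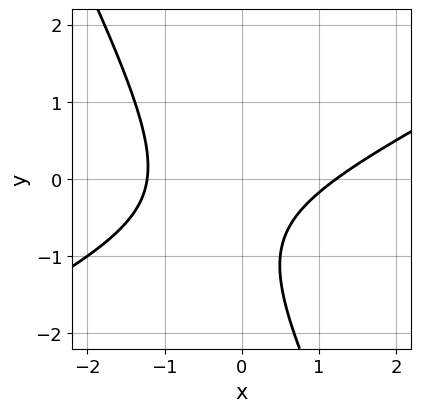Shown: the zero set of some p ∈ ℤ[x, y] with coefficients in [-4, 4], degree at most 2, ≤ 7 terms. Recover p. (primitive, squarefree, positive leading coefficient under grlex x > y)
2*x^2 - 3*x*y - 2*y^2 - 3*y - 3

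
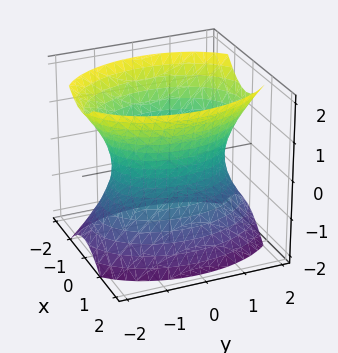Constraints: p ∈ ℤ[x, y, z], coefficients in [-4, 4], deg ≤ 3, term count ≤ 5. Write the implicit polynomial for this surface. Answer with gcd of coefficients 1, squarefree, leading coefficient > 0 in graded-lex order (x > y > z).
2*x^2 + y^2 - z^2 - 2

(a) deg p = 2.
(b) Symmetries: it's symmetric under x → −x, forcing even powers of x; it's symmetric under z → −z, forcing even powers of z; it's symmetric under y → −y, forcing even powers of y.
(c) Observable constraints: among the integer gridlines, it crosses the x-axis at x ∈ {-1, 1}; the surface avoids every integer z-axis point in the box.
(d) Putting this together gives p.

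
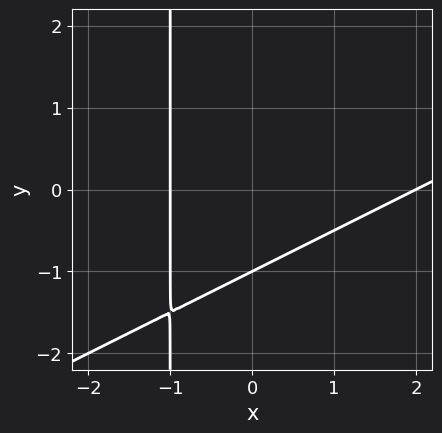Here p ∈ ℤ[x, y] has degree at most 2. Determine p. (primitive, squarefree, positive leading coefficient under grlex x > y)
x^2 - 2*x*y - x - 2*y - 2

First, deg p = 2. No degree-1 curve has this shape.
Next, from the axis intercepts and sections: it meets the y-axis at y = -1 (among the integer gridlines); among the integer gridlines, it crosses the x-axis at x ∈ {-1, 2}.
Finally, together with the visible shape, these determine p as stated.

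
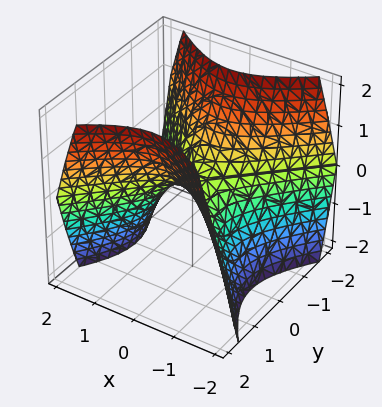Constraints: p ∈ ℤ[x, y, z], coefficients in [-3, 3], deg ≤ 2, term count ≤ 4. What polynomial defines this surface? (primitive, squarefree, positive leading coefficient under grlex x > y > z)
x^2 - y^2 + z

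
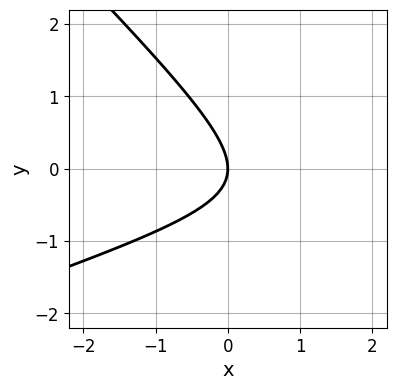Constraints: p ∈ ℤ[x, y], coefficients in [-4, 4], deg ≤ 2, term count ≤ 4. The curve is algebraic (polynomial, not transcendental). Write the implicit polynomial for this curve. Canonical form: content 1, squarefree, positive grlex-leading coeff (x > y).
First, degree: no degree-1 curve has this shape, so deg p = 2.
Next, from the axis intercepts and sections: it crosses the x-axis at the gridline x = 0; it crosses the y-axis at the gridline y = 0.
Finally, fitting integer coefficients to these (and the overall shape) gives p.

x^2 - 2*x*y - 3*y^2 - 3*x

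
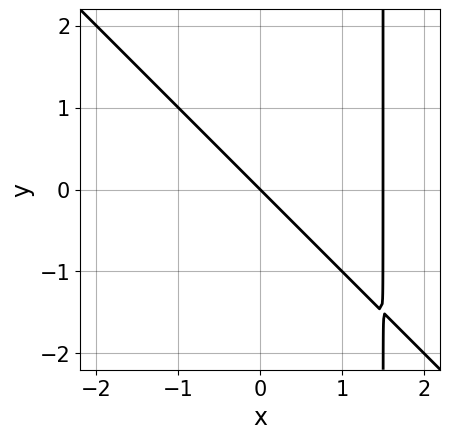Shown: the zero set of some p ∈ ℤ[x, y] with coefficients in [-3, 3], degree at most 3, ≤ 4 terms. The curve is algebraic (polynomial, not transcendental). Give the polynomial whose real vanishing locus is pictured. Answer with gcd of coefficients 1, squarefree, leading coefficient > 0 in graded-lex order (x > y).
2*x^2 + 2*x*y - 3*x - 3*y

deg p = 2. A generic line meets the curve in up to 2 points.
Against the integer gridlines: it meets the x-axis at x = 0 (among the integer gridlines); it crosses the y-axis at the gridline y = 0.
Solving for integer coefficients yields p as stated.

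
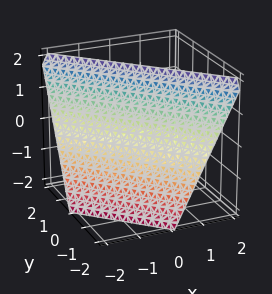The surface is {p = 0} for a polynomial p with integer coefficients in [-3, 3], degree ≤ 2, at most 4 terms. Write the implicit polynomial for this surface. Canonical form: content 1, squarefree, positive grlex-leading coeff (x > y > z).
2*x + 2*y - z + 2

(a) deg p = 1. Every cross-section is a straight line — this is a plane.
(b) Checking where it meets the axes: it crosses the x-axis at the gridline x = -1; one y-axis crossing is at y = -1.
(c) The integer polynomial consistent with all of this is the stated p. Check: (0, 0, 2) on the z-axis lies on the surface, and p(0, 0, 2) = 0. ✓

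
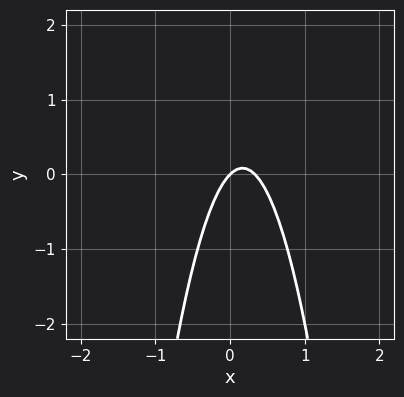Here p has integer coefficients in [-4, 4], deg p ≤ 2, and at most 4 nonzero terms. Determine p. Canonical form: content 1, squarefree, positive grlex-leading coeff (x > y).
deg p = 2.
From the axis intercepts and sections: it meets the y-axis at y = 0 (among the integer gridlines); it meets the x-axis at x = 0 (among the integer gridlines).
Matching integer coefficients to the picture gives p.

3*x^2 - x + y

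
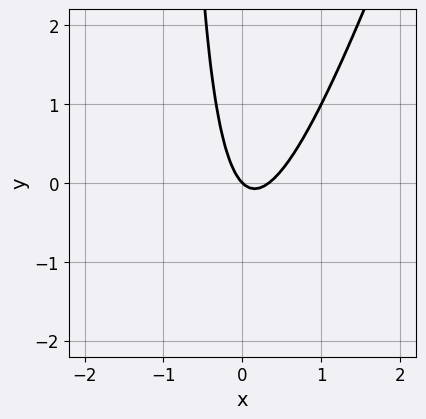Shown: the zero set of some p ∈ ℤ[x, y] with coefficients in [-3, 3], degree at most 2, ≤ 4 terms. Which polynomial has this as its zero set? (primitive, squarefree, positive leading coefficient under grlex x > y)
(a) Degree: a generic line meets the curve in up to 2 points, so deg p = 2.
(b) Against the integer gridlines: it crosses the x-axis at the gridline x = 0; it meets the y-axis at y = 0 (among the integer gridlines).
(c) These observations pin down the coefficients.

3*x^2 - x*y - x - y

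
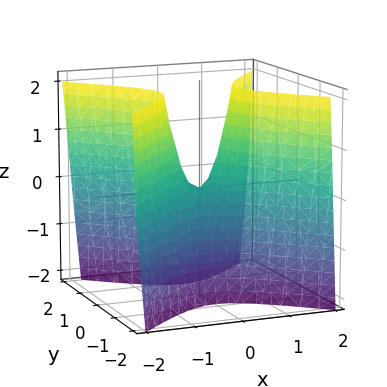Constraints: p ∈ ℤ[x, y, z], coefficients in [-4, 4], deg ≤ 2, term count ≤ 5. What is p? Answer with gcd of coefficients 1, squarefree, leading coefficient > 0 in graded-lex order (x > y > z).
First, deg p = 2.
Then, symmetries: the y ↦ −y reflection is a symmetry, so y appears only in even powers; it's symmetric under x → −x, forcing even powers of x.
Next, reading off the gridlines: it meets the x-axis at x = 0 (among the integer gridlines); one z-axis crossing is at z = 0.
Finally, assembling these constraints gives the stated polynomial.

3*x^2 - 3*y^2 - z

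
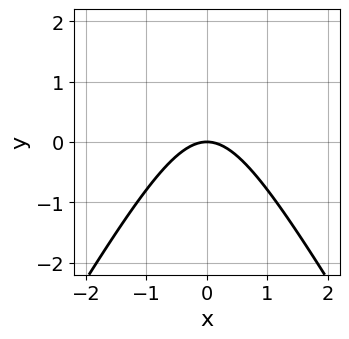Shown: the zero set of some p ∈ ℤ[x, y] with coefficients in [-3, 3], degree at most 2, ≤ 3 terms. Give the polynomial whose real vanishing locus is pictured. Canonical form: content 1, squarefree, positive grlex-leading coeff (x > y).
1. The degree is 2 — the shape is more complex than any degree-1 curve.
2. Symmetries: it's symmetric under x → −x, forcing even powers of x.
3. Against the integer gridlines: it meets the x-axis at x = 0 (among the integer gridlines); one y-axis crossing is at y = 0.
4. These observations pin down the coefficients.

3*x^2 - y^2 + 3*y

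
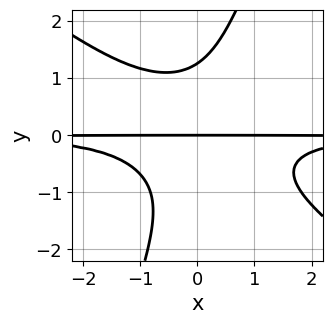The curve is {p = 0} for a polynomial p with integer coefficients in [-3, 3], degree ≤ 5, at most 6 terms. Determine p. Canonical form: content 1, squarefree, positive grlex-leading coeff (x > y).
2*x^2*y^2 + 2*x*y^3 - y^4 + 2*y

(a) Degree: no degree-3 curve has this shape, so deg p = 4.
(b) From the axis intercepts and sections: every point of the x-axis in the box is on the curve; it meets the y-axis at y = 0 (among the integer gridlines).
(c) Together with the visible shape, these determine p as stated.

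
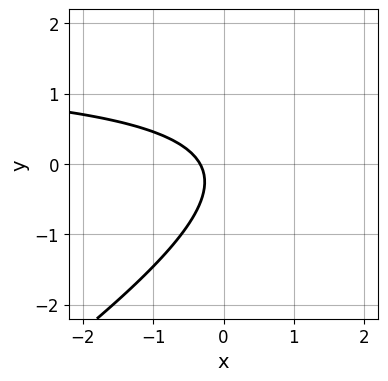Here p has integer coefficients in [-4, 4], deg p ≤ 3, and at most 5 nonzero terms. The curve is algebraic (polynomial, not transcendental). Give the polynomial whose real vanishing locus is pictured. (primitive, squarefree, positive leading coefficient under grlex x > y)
1. The degree is 2 — no degree-1 curve has this shape.
2. Checking where it meets the axes: no y-intercept at any integer in the box.
3. Fitting integer coefficients to these (and the overall shape) gives p.

2*x*y - 3*y^2 - 3*x - y - 1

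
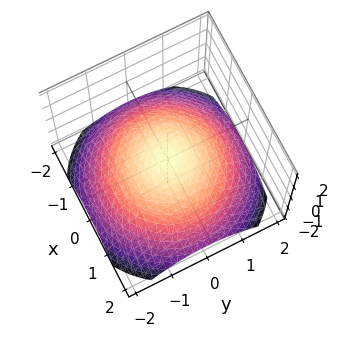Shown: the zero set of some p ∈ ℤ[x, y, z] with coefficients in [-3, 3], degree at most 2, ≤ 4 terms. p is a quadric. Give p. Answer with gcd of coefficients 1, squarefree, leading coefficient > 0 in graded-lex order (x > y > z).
First, deg p = 2. A single bowl opening along one axis; a quadric.
Next, symmetries: the z-axis is an axis of rotation, so x and y enter only as x² + y².
Then, checking where it meets the axes: a circular section at z = -1 has radius between 1 and 2; one z-axis crossing is at z = 0.
Finally, assembling these constraints gives the stated polynomial.

x^2 + y^2 + 3*z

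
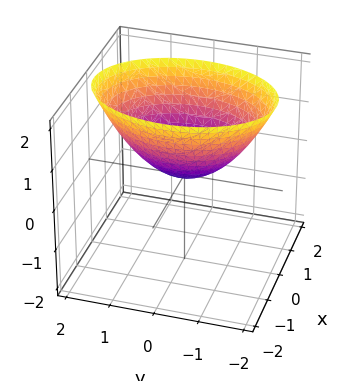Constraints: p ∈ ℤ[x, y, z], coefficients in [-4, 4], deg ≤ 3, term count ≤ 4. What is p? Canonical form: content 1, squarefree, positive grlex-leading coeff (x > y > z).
(a) Degree: a single bowl opening along one axis; a quadric, so deg p = 2.
(b) Symmetries: it's symmetric under x → −x, forcing even powers of x; it's symmetric under y → −y, forcing even powers of y.
(c) Checking where it meets the axes: it meets the z-axis at z = 0 (among the integer gridlines); it meets the x-axis at x = 0 (among the integer gridlines); it meets the y-axis at y = 0 (among the integer gridlines).
(d) Assembling these constraints gives the stated polynomial.

2*x^2 + y^2 - 2*z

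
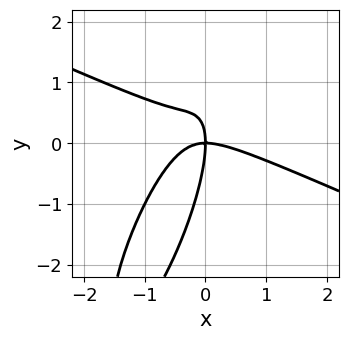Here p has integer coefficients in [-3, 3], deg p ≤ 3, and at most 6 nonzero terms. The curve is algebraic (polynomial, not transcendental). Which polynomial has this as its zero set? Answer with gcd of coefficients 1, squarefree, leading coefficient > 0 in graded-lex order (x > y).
2*x^3 + 3*x^2*y - 3*x*y^2 + y^3 + 3*x*y

First, the degree is 3 — the shape is more complex than any degree-2 curve.
Next, against the integer gridlines: it meets the x-axis at x = 0 (among the integer gridlines); one y-axis crossing is at y = 0.
Finally, matching integer coefficients to the picture gives p.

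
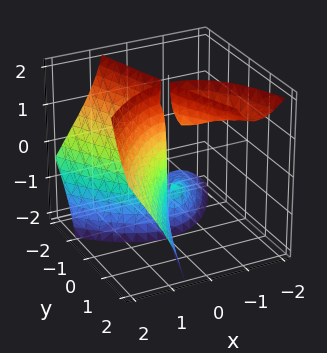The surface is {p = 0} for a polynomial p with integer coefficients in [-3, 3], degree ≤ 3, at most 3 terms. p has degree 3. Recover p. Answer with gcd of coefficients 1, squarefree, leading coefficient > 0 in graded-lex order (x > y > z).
2*x^3 - 3*x*y*z - 2*y^2

I count 3 distinct pieces. They look like related sheets of one shape, so recover p as a whole.
Degree: the shape is more complex than any degree-2 surface, so deg p = 3.
Against the integer gridlines: it meets the y-axis at y = 0 (among the integer gridlines); it meets the x-axis at x = 0 (among the integer gridlines); every point of the z-axis in the box is on the surface.
Matching integer coefficients to the picture gives p.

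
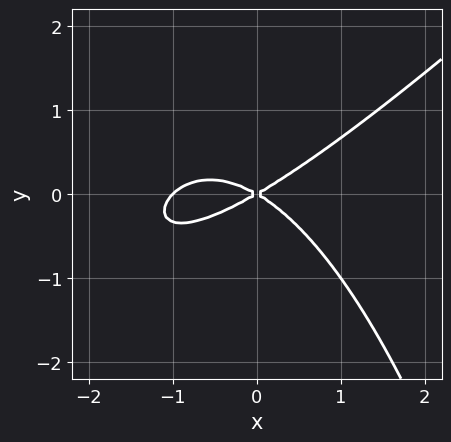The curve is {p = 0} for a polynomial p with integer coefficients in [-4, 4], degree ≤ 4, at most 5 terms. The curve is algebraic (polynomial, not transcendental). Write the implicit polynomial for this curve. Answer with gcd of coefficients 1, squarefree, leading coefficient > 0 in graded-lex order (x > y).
x^3 - x^2*y + x^2 - 3*y^2

First, degree: the shape is more complex than any degree-2 curve, so deg p = 3.
Then, reading off the gridlines: the x-axis gridline crossings are at x ∈ {-1, 0}; it meets the y-axis at y = 0 (among the integer gridlines).
Finally, the integer polynomial consistent with all of this is the stated p.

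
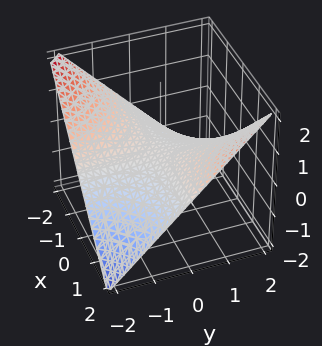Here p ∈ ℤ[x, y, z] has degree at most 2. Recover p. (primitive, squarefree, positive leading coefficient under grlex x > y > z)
x*y - 2*z

First, deg p = 2.
Then, against the integer gridlines: one z-axis crossing is at z = 0; every point of the x-axis in the box is on the surface; every point of the y-axis in the box is on the surface.
Finally, solving for integer coefficients yields p as stated.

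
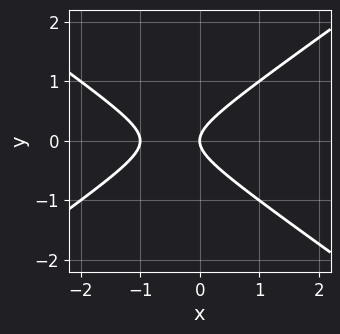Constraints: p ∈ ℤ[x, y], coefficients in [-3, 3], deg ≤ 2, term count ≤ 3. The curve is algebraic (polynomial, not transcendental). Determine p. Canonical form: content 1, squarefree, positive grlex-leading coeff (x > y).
deg p = 2. A generic line meets the curve in up to 2 points.
Symmetries: it's symmetric under y → −y, forcing even powers of y.
From the visible intercepts: it meets the y-axis at y = 0 (among the integer gridlines); among the integer gridlines, it crosses the x-axis at x ∈ {-1, 0}.
Assembling these constraints gives the stated polynomial.

x^2 - 2*y^2 + x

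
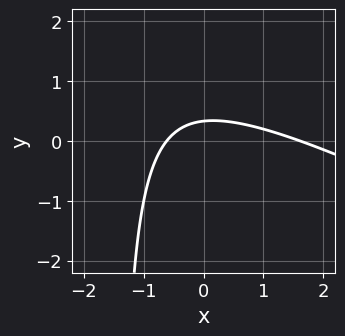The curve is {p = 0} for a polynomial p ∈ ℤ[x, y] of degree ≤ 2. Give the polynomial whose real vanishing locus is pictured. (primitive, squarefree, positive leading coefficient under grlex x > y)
1. Degree: the shape is more complex than any degree-1 curve, so deg p = 2.
2. Putting this together gives p.

x^2 + 2*x*y - x + 3*y - 1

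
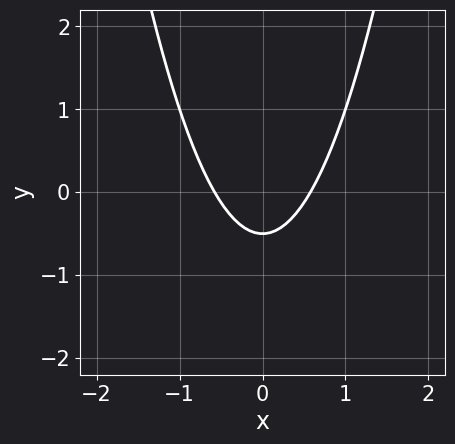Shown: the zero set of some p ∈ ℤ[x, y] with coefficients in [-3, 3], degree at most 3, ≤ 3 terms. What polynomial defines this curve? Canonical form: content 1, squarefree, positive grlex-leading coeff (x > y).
Degree: a generic line meets the curve in up to 2 points, so deg p = 2.
Symmetries: mirror symmetry x ↦ −x ⇒ only even powers of x.
Solving for integer coefficients yields p as stated.

3*x^2 - 2*y - 1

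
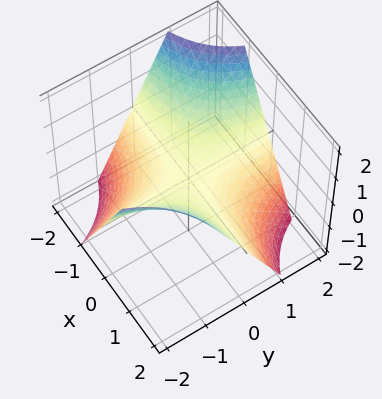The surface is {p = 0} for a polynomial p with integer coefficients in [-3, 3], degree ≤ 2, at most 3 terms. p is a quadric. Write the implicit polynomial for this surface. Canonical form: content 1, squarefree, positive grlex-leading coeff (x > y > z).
First, deg p = 2. A hyperbolic paraboloid; a quadric.
Then, against the integer gridlines: every point of the x-axis in the box is on the surface; one z-axis crossing is at z = 0; every point of the y-axis in the box is on the surface.
Finally, the integer polynomial consistent with all of this is the stated p.

x*y + z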